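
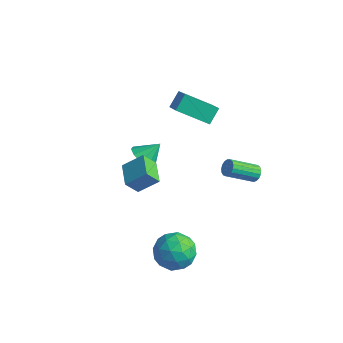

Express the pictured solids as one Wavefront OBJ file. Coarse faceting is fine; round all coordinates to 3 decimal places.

v -0.683 1.061 2.769
v -0.765 1.864 3.486
v -1.752 1.763 1.859
v -1.834 2.567 2.576
v 0.774 2.053 1.824
v 0.692 2.857 2.541
v -0.295 2.756 0.914
v -0.377 3.559 1.631
v 2.802 -2.508 -2.767
v 3.943 -2.647 -2.509
v 2.717 -4.313 -3.371
v 3.858 -4.452 -3.113
v 3.07 -4.321 -2.248
v 3.122 -3.205 -1.874
v 3.538 -3.755 -4.006
v 3.59 -2.639 -3.632
v 4.397 -3.418 -3.274
v 4.108 -3.768 -2.188
v 2.552 -3.192 -3.692
v 2.263 -3.542 -2.606
v 3.38 -2.419 -2.585
v 3.28 -4.541 -3.295
v 2.817 -4.464 -2.786
v 3.488 -4.546 -2.635
v 2.898 -2.747 -2.212
v 3.568 -2.829 -2.06
v 3.055 -3.813 -1.907
v 3.092 -4.131 -3.82
v 3.762 -4.213 -3.668
v 3.172 -2.414 -3.245
v 3.843 -2.496 -3.094
v 3.605 -3.147 -3.973
v 4.317 -2.954 -2.883
v 4.268 -4.015 -3.238
v 4.079 -3.605 -3.763
v 4.11 -2.949 -3.544
v 4.147 -3.16 -2.244
v 4.098 -4.221 -2.6
v 3.635 -4.144 -2.091
v 3.665 -3.488 -1.871
v 4.415 -3.613 -2.694
v 2.562 -2.739 -3.28
v 2.513 -3.8 -3.636
v 2.995 -3.472 -4.009
v 3.025 -2.816 -3.789
v 2.392 -2.945 -2.642
v 2.343 -4.006 -2.997
v 2.55 -4.011 -2.336
v 2.581 -3.355 -2.117
v 2.245 -3.347 -3.186
v -2.555 0.565 -2.198
v -2.159 -0.091 -1.764
v -2.105 1.415 -1.322
v -1.808 0.103 -2.132
v -1.743 0.473 -2.525
v -1.987 0.879 -2.793
v -2.449 1.164 -2.834
v -2.95 1.221 -2.631
v -3.301 1.027 -2.263
v -3.366 0.657 -1.87
v -3.122 0.252 -1.602
v -2.661 -0.034 -1.562
v 2.555 3.674 -2.457
v 2.773 3.308 -2.773
v 1.963 2.001 -1.819
v 1.745 2.366 -1.503
v 2.943 3.337 -2.588
v 2.133 2.03 -1.634
v 3.025 3.444 -2.373
v 2.215 2.137 -1.418
v 2.999 3.603 -2.177
v 2.189 2.296 -1.222
v 2.872 3.778 -2.045
v 2.062 2.471 -1.091
v 2.671 3.93 -2.008
v 1.861 2.622 -1.053
v 2.445 4.022 -2.074
v 1.635 2.715 -1.119
v 2.243 4.035 -2.227
v 1.433 2.728 -1.273
v 2.113 3.965 -2.433
v 1.303 2.658 -1.479
v 2.084 3.828 -2.645
v 1.274 2.521 -1.691
v 2.163 3.656 -2.814
v 1.353 2.349 -1.859
v 2.332 3.488 -2.901
v 1.522 2.181 -1.946
v 2.552 3.362 -2.886
v 1.742 2.055 -1.932
v -1.822 -0.857 -1.96
v -2.179 -1.433 -1.107
v -1.031 -0.081 -1.105
v -1.389 -0.657 -0.251
v -0.731 -1.783 -2.129
v -1.089 -2.359 -1.275
v 0.059 -1.007 -1.273
v -0.298 -1.583 -0.42
f 2 4 1
f 5 2 1
f 1 4 3
f 3 5 1
f 2 8 4
f 6 2 5
f 6 8 2
f 4 8 3
f 7 5 3
f 3 8 7
f 7 6 5
f 8 6 7
f 9 46 25
f 46 20 49
f 25 49 14
f 46 49 25
f 9 25 21
f 25 14 26
f 21 26 10
f 25 26 21
f 9 21 30
f 21 10 31
f 30 31 16
f 21 31 30
f 9 30 42
f 30 16 45
f 42 45 19
f 30 45 42
f 9 42 46
f 42 19 50
f 46 50 20
f 42 50 46
f 10 26 37
f 26 14 40
f 37 40 18
f 26 40 37
f 14 49 27
f 49 20 48
f 27 48 13
f 49 48 27
f 20 50 47
f 50 19 43
f 47 43 11
f 50 43 47
f 19 45 44
f 45 16 32
f 44 32 15
f 45 32 44
f 16 31 36
f 31 10 33
f 36 33 17
f 31 33 36
f 12 38 24
f 38 18 39
f 24 39 13
f 38 39 24
f 12 24 22
f 24 13 23
f 22 23 11
f 24 23 22
f 12 22 29
f 22 11 28
f 29 28 15
f 22 28 29
f 12 29 34
f 29 15 35
f 34 35 17
f 29 35 34
f 12 34 38
f 34 17 41
f 38 41 18
f 34 41 38
f 13 39 27
f 39 18 40
f 27 40 14
f 39 40 27
f 11 23 47
f 23 13 48
f 47 48 20
f 23 48 47
f 15 28 44
f 28 11 43
f 44 43 19
f 28 43 44
f 17 35 36
f 35 15 32
f 36 32 16
f 35 32 36
f 18 41 37
f 41 17 33
f 37 33 10
f 41 33 37
f 52 51 54
f 52 54 53
f 54 51 55
f 54 55 53
f 55 51 56
f 55 56 53
f 56 51 57
f 56 57 53
f 57 51 58
f 57 58 53
f 58 51 59
f 58 59 53
f 59 51 60
f 59 60 53
f 60 51 61
f 60 61 53
f 61 51 62
f 61 62 53
f 62 51 52
f 62 52 53
f 64 63 67
f 64 67 65
f 65 67 68
f 65 68 66
f 67 63 69
f 67 69 68
f 68 69 70
f 68 70 66
f 69 63 71
f 69 71 70
f 70 71 72
f 70 72 66
f 71 63 73
f 71 73 72
f 72 73 74
f 72 74 66
f 73 63 75
f 73 75 74
f 74 75 76
f 74 76 66
f 75 63 77
f 75 77 76
f 76 77 78
f 76 78 66
f 77 63 79
f 77 79 78
f 78 79 80
f 78 80 66
f 79 63 81
f 79 81 80
f 80 81 82
f 80 82 66
f 81 63 83
f 81 83 82
f 82 83 84
f 82 84 66
f 83 63 85
f 83 85 84
f 84 85 86
f 84 86 66
f 85 63 87
f 85 87 86
f 86 87 88
f 86 88 66
f 87 63 89
f 87 89 88
f 88 89 90
f 88 90 66
f 89 63 64
f 89 64 90
f 90 64 65
f 90 65 66
f 92 94 91
f 95 92 91
f 91 94 93
f 93 95 91
f 92 98 94
f 96 92 95
f 96 98 92
f 94 98 93
f 97 95 93
f 93 98 97
f 97 96 95
f 98 96 97



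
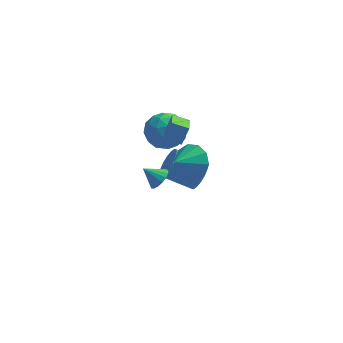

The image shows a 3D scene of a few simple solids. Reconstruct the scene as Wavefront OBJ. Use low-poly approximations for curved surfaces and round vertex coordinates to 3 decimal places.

v 2.968 3.361 -3.451
v 3.366 3.852 -2.769
v 1.71 3.971 -1.887
v 1.312 3.479 -2.569
v 3.245 4.145 -3.035
v 1.589 4.264 -2.154
v 3.07 4.283 -3.384
v 1.413 4.401 -2.502
v 2.874 4.238 -3.746
v 1.218 4.356 -2.864
v 2.697 4.019 -4.049
v 1.041 4.138 -3.168
v 2.573 3.67 -4.234
v 0.917 3.788 -3.353
v 2.528 3.26 -4.264
v 0.872 3.378 -3.382
v 2.57 2.869 -4.133
v 0.914 2.988 -3.251
v 2.691 2.576 -3.866
v 1.035 2.695 -2.985
v 2.867 2.439 -3.518
v 1.21 2.557 -2.636
v 3.062 2.484 -3.156
v 1.406 2.602 -2.274
v 3.239 2.702 -2.852
v 1.583 2.821 -1.971
v 3.363 3.052 -2.667
v 1.707 3.17 -1.786
v 3.408 3.462 -2.638
v 1.752 3.58 -1.756
v 0.921 4.151 0.571
v 1.599 3.731 -0.296
v 0.821 2.409 1.336
v 1.499 1.989 0.469
v 1.957 2.715 1.276
v 2.018 3.792 0.803
v 0.402 2.348 0.237
v 0.463 3.425 -0.236
v 1.278 2.617 -0.502
v 2.239 2.844 0.14
v 0.181 3.296 0.9
v 1.142 3.523 1.542
v 1.269 4.094 0.07
v 1.151 2.046 0.97
v 1.42 2.473 1.444
v 1.819 2.226 0.934
v 1.515 4.13 0.716
v 1.914 3.883 0.207
v 2.124 3.286 1.131
v 0.506 2.257 0.833
v 0.905 2.01 0.324
v 0.601 3.914 0.106
v 1 3.667 -0.404
v 0.296 2.854 -0.091
v 1.479 3.193 -0.56
v 1.42 2.169 -0.111
v 0.775 2.379 -0.247
v 0.811 3.012 -0.525
v 2.043 3.326 -0.183
v 1.985 2.302 0.267
v 2.254 2.729 0.741
v 2.29 3.362 0.463
v 1.855 2.671 -0.304
v 0.435 3.838 0.773
v 0.377 2.814 1.223
v 0.13 2.778 0.577
v 0.166 3.411 0.299
v 1 3.971 1.151
v 0.941 2.947 1.6
v 1.609 3.128 1.565
v 1.645 3.761 1.287
v 0.565 3.469 1.344
v 2.855 -2.249 3.232
v 3.72 -2.736 3.632
v 2.085 -3.011 3.968
v 3.579 -2.219 4.019
v 3.161 -1.713 4.106
v 2.627 -1.412 3.858
v 2.18 -1.431 3.371
v 1.991 -1.762 2.831
v 2.132 -2.28 2.444
v 2.549 -2.786 2.358
v 3.083 -3.086 2.605
v 3.531 -3.068 3.092
v 2.189 0.771 1.67
v 1.312 0.871 1.963
v 2.119 2.216 0.965
v 1.242 2.317 1.257
v 2.538 1.223 2.563
v 1.661 1.324 2.855
v 2.468 2.669 1.857
v 1.591 2.769 2.15
v 1.161 -0.181 -0.286
v 1.579 0.105 0.168
v 0.339 -0.079 0.406
v 1.466 0.357 -0.004
v 1.283 0.486 -0.24
v 1.072 0.462 -0.487
v 0.882 0.291 -0.688
v 0.756 0.011 -0.797
v 0.722 -0.312 -0.789
v 0.79 -0.606 -0.665
v 0.942 -0.802 -0.455
v 1.145 -0.856 -0.206
v 1.351 -0.756 0.024
v 1.514 -0.523 0.184
v 1.596 -0.213 0.236
f 2 1 5
f 2 5 3
f 3 5 6
f 3 6 4
f 5 1 7
f 5 7 6
f 6 7 8
f 6 8 4
f 7 1 9
f 7 9 8
f 8 9 10
f 8 10 4
f 9 1 11
f 9 11 10
f 10 11 12
f 10 12 4
f 11 1 13
f 11 13 12
f 12 13 14
f 12 14 4
f 13 1 15
f 13 15 14
f 14 15 16
f 14 16 4
f 15 1 17
f 15 17 16
f 16 17 18
f 16 18 4
f 17 1 19
f 17 19 18
f 18 19 20
f 18 20 4
f 19 1 21
f 19 21 20
f 20 21 22
f 20 22 4
f 21 1 23
f 21 23 22
f 22 23 24
f 22 24 4
f 23 1 25
f 23 25 24
f 24 25 26
f 24 26 4
f 25 1 27
f 25 27 26
f 26 27 28
f 26 28 4
f 27 1 29
f 27 29 28
f 28 29 30
f 28 30 4
f 29 1 2
f 29 2 30
f 30 2 3
f 30 3 4
f 31 68 47
f 68 42 71
f 47 71 36
f 68 71 47
f 31 47 43
f 47 36 48
f 43 48 32
f 47 48 43
f 31 43 52
f 43 32 53
f 52 53 38
f 43 53 52
f 31 52 64
f 52 38 67
f 64 67 41
f 52 67 64
f 31 64 68
f 64 41 72
f 68 72 42
f 64 72 68
f 32 48 59
f 48 36 62
f 59 62 40
f 48 62 59
f 36 71 49
f 71 42 70
f 49 70 35
f 71 70 49
f 42 72 69
f 72 41 65
f 69 65 33
f 72 65 69
f 41 67 66
f 67 38 54
f 66 54 37
f 67 54 66
f 38 53 58
f 53 32 55
f 58 55 39
f 53 55 58
f 34 60 46
f 60 40 61
f 46 61 35
f 60 61 46
f 34 46 44
f 46 35 45
f 44 45 33
f 46 45 44
f 34 44 51
f 44 33 50
f 51 50 37
f 44 50 51
f 34 51 56
f 51 37 57
f 56 57 39
f 51 57 56
f 34 56 60
f 56 39 63
f 60 63 40
f 56 63 60
f 35 61 49
f 61 40 62
f 49 62 36
f 61 62 49
f 33 45 69
f 45 35 70
f 69 70 42
f 45 70 69
f 37 50 66
f 50 33 65
f 66 65 41
f 50 65 66
f 39 57 58
f 57 37 54
f 58 54 38
f 57 54 58
f 40 63 59
f 63 39 55
f 59 55 32
f 63 55 59
f 74 73 76
f 74 76 75
f 76 73 77
f 76 77 75
f 77 73 78
f 77 78 75
f 78 73 79
f 78 79 75
f 79 73 80
f 79 80 75
f 80 73 81
f 80 81 75
f 81 73 82
f 81 82 75
f 82 73 83
f 82 83 75
f 83 73 84
f 83 84 75
f 84 73 74
f 84 74 75
f 86 88 85
f 89 86 85
f 85 88 87
f 87 89 85
f 86 92 88
f 90 86 89
f 90 92 86
f 88 92 87
f 91 89 87
f 87 92 91
f 91 90 89
f 92 90 91
f 94 93 96
f 94 96 95
f 96 93 97
f 96 97 95
f 97 93 98
f 97 98 95
f 98 93 99
f 98 99 95
f 99 93 100
f 99 100 95
f 100 93 101
f 100 101 95
f 101 93 102
f 101 102 95
f 102 93 103
f 102 103 95
f 103 93 104
f 103 104 95
f 104 93 105
f 104 105 95
f 105 93 106
f 105 106 95
f 106 93 107
f 106 107 95
f 107 93 94
f 107 94 95



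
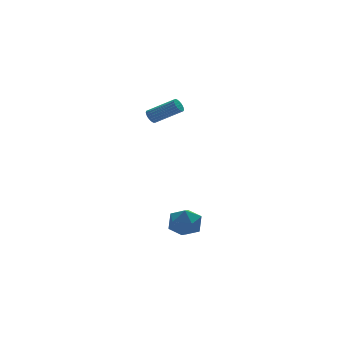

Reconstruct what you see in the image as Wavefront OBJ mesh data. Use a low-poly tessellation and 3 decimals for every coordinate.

v -3.128 0.767 -4.079
v -2.64 0.455 -3.139
v -3.66 -0.915 -4.361
v -3.172 -1.227 -3.421
v -4.07 -0.586 -3.39
v -3.742 0.454 -3.216
v -2.558 -0.914 -4.284
v -2.23 0.126 -4.11
v -2.288 -0.583 -3.265
v -3.222 -0.38 -2.713
v -3.078 -0.08 -4.787
v -4.012 0.123 -4.235
v -3.582 3.61 3.313
v -3.265 4.007 3.268
v -1.92 3.046 4.303
v -2.238 2.65 4.347
v -3.369 4.054 3.447
v -2.024 3.093 4.482
v -3.51 4.024 3.602
v -2.165 3.063 4.637
v -3.664 3.922 3.708
v -2.319 2.962 4.743
v -3.803 3.767 3.745
v -2.458 2.806 4.78
v -3.905 3.584 3.707
v -2.56 2.624 4.742
v -3.95 3.406 3.601
v -2.605 2.446 4.636
v -3.932 3.264 3.445
v -2.587 2.303 4.48
v -3.854 3.181 3.267
v -2.509 2.22 4.301
v -3.728 3.172 3.096
v -2.383 2.212 4.131
v -3.578 3.24 2.962
v -2.233 2.279 3.997
v -3.428 3.371 2.89
v -2.083 2.41 3.924
v -3.305 3.544 2.89
v -1.96 2.583 3.925
v -3.23 3.728 2.963
v -1.885 2.767 3.998
v -3.216 3.892 3.097
v -1.871 2.931 4.132
f 1 12 6
f 1 6 2
f 1 2 8
f 1 8 11
f 1 11 12
f 2 6 10
f 6 12 5
f 12 11 3
f 11 8 7
f 8 2 9
f 4 10 5
f 4 5 3
f 4 3 7
f 4 7 9
f 4 9 10
f 5 10 6
f 3 5 12
f 7 3 11
f 9 7 8
f 10 9 2
f 14 13 17
f 14 17 15
f 15 17 18
f 15 18 16
f 17 13 19
f 17 19 18
f 18 19 20
f 18 20 16
f 19 13 21
f 19 21 20
f 20 21 22
f 20 22 16
f 21 13 23
f 21 23 22
f 22 23 24
f 22 24 16
f 23 13 25
f 23 25 24
f 24 25 26
f 24 26 16
f 25 13 27
f 25 27 26
f 26 27 28
f 26 28 16
f 27 13 29
f 27 29 28
f 28 29 30
f 28 30 16
f 29 13 31
f 29 31 30
f 30 31 32
f 30 32 16
f 31 13 33
f 31 33 32
f 32 33 34
f 32 34 16
f 33 13 35
f 33 35 34
f 34 35 36
f 34 36 16
f 35 13 37
f 35 37 36
f 36 37 38
f 36 38 16
f 37 13 39
f 37 39 38
f 38 39 40
f 38 40 16
f 39 13 41
f 39 41 40
f 40 41 42
f 40 42 16
f 41 13 43
f 41 43 42
f 42 43 44
f 42 44 16
f 43 13 14
f 43 14 44
f 44 14 15
f 44 15 16



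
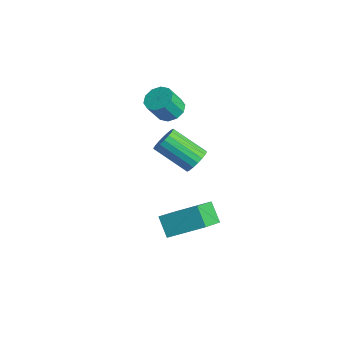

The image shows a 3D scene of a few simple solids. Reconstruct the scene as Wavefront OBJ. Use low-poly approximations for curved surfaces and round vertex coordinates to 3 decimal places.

v 2.652 -3.263 -0.495
v 3.715 -1.697 0.545
v 1.639 -1.928 -1.472
v 2.702 -0.361 -0.432
v 3.558 -3.259 -1.428
v 4.621 -1.692 -0.388
v 2.545 -1.923 -2.405
v 3.608 -0.357 -1.365
v 1.752 -0.696 2.116
v 2.336 -1.185 2.283
v 1.011 -2.354 3.49
v 0.428 -1.864 3.324
v 2.359 -0.949 2.536
v 1.034 -2.118 3.744
v 2.261 -0.663 2.706
v 0.937 -1.832 3.914
v 2.063 -0.383 2.76
v 0.738 -1.552 3.967
v 1.803 -0.165 2.686
v 0.479 -1.334 3.893
v 1.533 -0.052 2.499
v 0.209 -1.221 3.706
v 1.307 -0.067 2.236
v -0.018 -1.236 3.444
v 1.169 -0.206 1.95
v -0.156 -1.375 3.157
v 1.146 -0.442 1.696
v -0.179 -1.611 2.904
v 1.243 -0.728 1.526
v -0.081 -1.897 2.734
v 1.442 -1.008 1.473
v 0.117 -2.177 2.68
v 1.701 -1.226 1.547
v 0.377 -2.395 2.754
v 1.971 -1.339 1.734
v 0.647 -2.508 2.941
v 2.198 -1.324 1.996
v 0.873 -2.493 3.204
v -2.952 0.247 2.479
v -2.216 0.615 2.65
v -2.113 -0.159 3.872
v -2.848 -0.527 3.701
v -2.592 0.902 2.863
v -2.489 0.128 4.085
v -3.106 0.938 2.93
v -3.003 0.165 4.152
v -3.561 0.711 2.824
v -3.458 -0.063 4.046
v -3.782 0.306 2.587
v -3.679 -0.467 3.809
v -3.687 -0.121 2.308
v -3.584 -0.895 3.53
v -3.311 -0.408 2.095
v -3.208 -1.182 3.317
v -2.797 -0.445 2.028
v -2.694 -1.218 3.25
v -2.342 -0.217 2.134
v -2.239 -0.991 3.356
v -2.121 0.187 2.371
v -2.018 -0.586 3.593
f 2 4 1
f 5 2 1
f 1 4 3
f 3 5 1
f 2 8 4
f 6 2 5
f 6 8 2
f 4 8 3
f 7 5 3
f 3 8 7
f 7 6 5
f 8 6 7
f 10 9 13
f 10 13 11
f 11 13 14
f 11 14 12
f 13 9 15
f 13 15 14
f 14 15 16
f 14 16 12
f 15 9 17
f 15 17 16
f 16 17 18
f 16 18 12
f 17 9 19
f 17 19 18
f 18 19 20
f 18 20 12
f 19 9 21
f 19 21 20
f 20 21 22
f 20 22 12
f 21 9 23
f 21 23 22
f 22 23 24
f 22 24 12
f 23 9 25
f 23 25 24
f 24 25 26
f 24 26 12
f 25 9 27
f 25 27 26
f 26 27 28
f 26 28 12
f 27 9 29
f 27 29 28
f 28 29 30
f 28 30 12
f 29 9 31
f 29 31 30
f 30 31 32
f 30 32 12
f 31 9 33
f 31 33 32
f 32 33 34
f 32 34 12
f 33 9 35
f 33 35 34
f 34 35 36
f 34 36 12
f 35 9 37
f 35 37 36
f 36 37 38
f 36 38 12
f 37 9 10
f 37 10 38
f 38 10 11
f 38 11 12
f 40 39 43
f 40 43 41
f 41 43 44
f 41 44 42
f 43 39 45
f 43 45 44
f 44 45 46
f 44 46 42
f 45 39 47
f 45 47 46
f 46 47 48
f 46 48 42
f 47 39 49
f 47 49 48
f 48 49 50
f 48 50 42
f 49 39 51
f 49 51 50
f 50 51 52
f 50 52 42
f 51 39 53
f 51 53 52
f 52 53 54
f 52 54 42
f 53 39 55
f 53 55 54
f 54 55 56
f 54 56 42
f 55 39 57
f 55 57 56
f 56 57 58
f 56 58 42
f 57 39 59
f 57 59 58
f 58 59 60
f 58 60 42
f 59 39 40
f 59 40 60
f 60 40 41
f 60 41 42



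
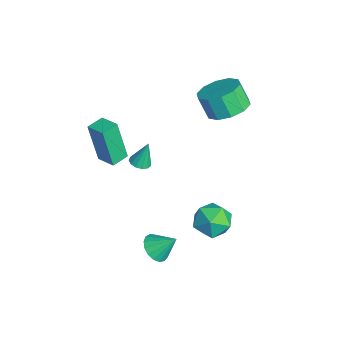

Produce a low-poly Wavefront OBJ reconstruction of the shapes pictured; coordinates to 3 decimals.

v 3.614 -1.577 -1.82
v 4.129 -1.285 -2.297
v 3.946 -0.723 -0.94
v 3.826 -1.095 -2.368
v 3.476 -1.015 -2.313
v 3.157 -1.065 -2.145
v 2.943 -1.231 -1.903
v 2.882 -1.477 -1.641
v 2.99 -1.746 -1.421
v 3.24 -1.976 -1.292
v 3.577 -2.114 -1.284
v 3.921 -2.13 -1.399
v 4.196 -2.019 -1.61
v 4.337 -1.806 -1.869
v 4.313 -1.541 -2.117
v -1.405 2.52 2.871
v -0.393 2.451 3.21
v -0.802 2.031 4.348
v -1.815 2.1 4.009
v -0.615 3.057 3.353
v -1.024 2.637 4.491
v -1.14 3.458 3.312
v -1.549 3.038 4.45
v -1.766 3.5 3.103
v -2.175 3.081 4.241
v -2.254 3.168 2.805
v -2.663 2.749 3.943
v -2.418 2.589 2.532
v -2.827 2.169 3.67
v -2.196 1.983 2.389
v -2.605 1.563 3.527
v -1.671 1.582 2.43
v -2.08 1.162 3.568
v -1.045 1.539 2.639
v -1.454 1.12 3.777
v -0.557 1.871 2.937
v -0.966 1.452 4.075
v -1.04 -2.842 1.005
v -1.318 -3.251 3.149
v -0.222 -2.271 1.22
v -0.501 -2.679 3.364
v -0.519 -3.561 0.936
v -0.798 -3.969 3.08
v 0.298 -2.989 1.151
v 0.02 -3.398 3.295
v -1.763 -1.513 -0.864
v -1.223 -1.499 -0.854
v -1.797 -1.107 0.444
v -1.315 -1.223 -0.943
v -1.548 -1.039 -1.006
v -1.85 -1.005 -1.024
v -2.124 -1.133 -0.992
v -2.284 -1.382 -0.918
v -2.278 -1.672 -0.828
v -2.108 -1.912 -0.749
v -1.829 -2.026 -0.706
v -1.529 -1.976 -0.714
v -1.303 -1.78 -0.769
v 2.569 1.202 -1.146
v 3.515 1.522 -1.297
v 3.045 0.438 0.217
v 3.991 0.758 0.066
v 3.268 1.418 0.314
v 2.974 1.89 -0.528
v 3.586 0.07 -0.552
v 3.292 0.542 -1.394
v 4.143 0.822 -0.93
v 3.947 1.655 -0.395
v 2.613 0.305 -0.685
v 2.417 1.138 -0.15
f 2 1 4
f 2 4 3
f 4 1 5
f 4 5 3
f 5 1 6
f 5 6 3
f 6 1 7
f 6 7 3
f 7 1 8
f 7 8 3
f 8 1 9
f 8 9 3
f 9 1 10
f 9 10 3
f 10 1 11
f 10 11 3
f 11 1 12
f 11 12 3
f 12 1 13
f 12 13 3
f 13 1 14
f 13 14 3
f 14 1 15
f 14 15 3
f 15 1 2
f 15 2 3
f 17 16 20
f 17 20 18
f 18 20 21
f 18 21 19
f 20 16 22
f 20 22 21
f 21 22 23
f 21 23 19
f 22 16 24
f 22 24 23
f 23 24 25
f 23 25 19
f 24 16 26
f 24 26 25
f 25 26 27
f 25 27 19
f 26 16 28
f 26 28 27
f 27 28 29
f 27 29 19
f 28 16 30
f 28 30 29
f 29 30 31
f 29 31 19
f 30 16 32
f 30 32 31
f 31 32 33
f 31 33 19
f 32 16 34
f 32 34 33
f 33 34 35
f 33 35 19
f 34 16 36
f 34 36 35
f 35 36 37
f 35 37 19
f 36 16 17
f 36 17 37
f 37 17 18
f 37 18 19
f 39 41 38
f 42 39 38
f 38 41 40
f 40 42 38
f 39 45 41
f 43 39 42
f 43 45 39
f 41 45 40
f 44 42 40
f 40 45 44
f 44 43 42
f 45 43 44
f 47 46 49
f 47 49 48
f 49 46 50
f 49 50 48
f 50 46 51
f 50 51 48
f 51 46 52
f 51 52 48
f 52 46 53
f 52 53 48
f 53 46 54
f 53 54 48
f 54 46 55
f 54 55 48
f 55 46 56
f 55 56 48
f 56 46 57
f 56 57 48
f 57 46 58
f 57 58 48
f 58 46 47
f 58 47 48
f 59 70 64
f 59 64 60
f 59 60 66
f 59 66 69
f 59 69 70
f 60 64 68
f 64 70 63
f 70 69 61
f 69 66 65
f 66 60 67
f 62 68 63
f 62 63 61
f 62 61 65
f 62 65 67
f 62 67 68
f 63 68 64
f 61 63 70
f 65 61 69
f 67 65 66
f 68 67 60



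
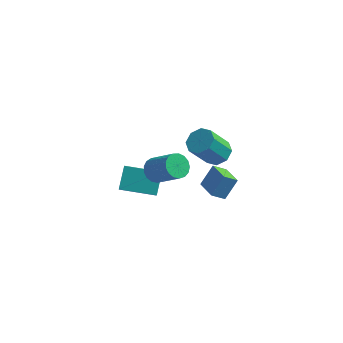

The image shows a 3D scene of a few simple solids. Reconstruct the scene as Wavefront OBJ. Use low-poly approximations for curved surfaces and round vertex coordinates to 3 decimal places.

v 1.412 -1.758 2.357
v 1.921 -1.281 1.986
v 3.317 -1.785 3.252
v 2.808 -2.262 3.623
v 1.764 -1.059 2.248
v 3.159 -1.563 3.514
v 1.526 -0.997 2.536
v 2.921 -1.501 3.801
v 1.262 -1.109 2.782
v 2.657 -1.613 4.047
v 1.032 -1.37 2.931
v 2.428 -1.874 4.196
v 0.89 -1.72 2.949
v 2.285 -2.224 4.214
v 0.867 -2.078 2.831
v 2.262 -2.583 4.096
v 0.969 -2.364 2.604
v 2.365 -2.868 3.87
v 1.173 -2.51 2.322
v 2.568 -3.014 3.587
v 1.432 -2.484 2.047
v 2.827 -2.988 3.312
v 1.686 -2.292 1.843
v 3.081 -2.796 3.109
v 1.877 -1.977 1.757
v 3.272 -2.481 3.023
v 1.962 -1.612 1.809
v 3.357 -2.117 3.074
v 2.884 4.247 -4.418
v 2.212 3.784 -3.84
v 3.384 5 -3.234
v 2.712 4.537 -2.656
v 3.868 3.163 -4.144
v 3.196 2.7 -3.566
v 4.368 3.916 -2.96
v 3.696 3.453 -2.382
v 4.191 0.451 2.704
v 4.624 1.009 3.212
v 3.862 0.167 4.785
v 3.429 -0.391 4.276
v 4.021 1.235 3.041
v 3.259 0.392 4.614
v 3.518 1.002 2.673
v 2.756 0.159 4.245
v 3.409 0.446 2.322
v 2.647 -0.396 3.895
v 3.758 -0.107 2.195
v 2.996 -0.949 3.768
v 4.361 -0.332 2.366
v 3.599 -1.175 3.939
v 4.864 -0.099 2.735
v 4.102 -0.942 4.307
v 4.973 0.456 3.085
v 4.211 -0.386 4.658
v -1.589 0.649 -2.545
v -1.309 -0.105 -1.723
v -1.655 1.786 -1.479
v -1.375 1.032 -0.657
v 0.475 1.068 -2.863
v 0.755 0.314 -2.041
v 0.409 2.205 -1.797
v 0.689 1.451 -0.975
f 2 1 5
f 2 5 3
f 3 5 6
f 3 6 4
f 5 1 7
f 5 7 6
f 6 7 8
f 6 8 4
f 7 1 9
f 7 9 8
f 8 9 10
f 8 10 4
f 9 1 11
f 9 11 10
f 10 11 12
f 10 12 4
f 11 1 13
f 11 13 12
f 12 13 14
f 12 14 4
f 13 1 15
f 13 15 14
f 14 15 16
f 14 16 4
f 15 1 17
f 15 17 16
f 16 17 18
f 16 18 4
f 17 1 19
f 17 19 18
f 18 19 20
f 18 20 4
f 19 1 21
f 19 21 20
f 20 21 22
f 20 22 4
f 21 1 23
f 21 23 22
f 22 23 24
f 22 24 4
f 23 1 25
f 23 25 24
f 24 25 26
f 24 26 4
f 25 1 27
f 25 27 26
f 26 27 28
f 26 28 4
f 27 1 2
f 27 2 28
f 28 2 3
f 28 3 4
f 30 32 29
f 33 30 29
f 29 32 31
f 31 33 29
f 30 36 32
f 34 30 33
f 34 36 30
f 32 36 31
f 35 33 31
f 31 36 35
f 35 34 33
f 36 34 35
f 38 37 41
f 38 41 39
f 39 41 42
f 39 42 40
f 41 37 43
f 41 43 42
f 42 43 44
f 42 44 40
f 43 37 45
f 43 45 44
f 44 45 46
f 44 46 40
f 45 37 47
f 45 47 46
f 46 47 48
f 46 48 40
f 47 37 49
f 47 49 48
f 48 49 50
f 48 50 40
f 49 37 51
f 49 51 50
f 50 51 52
f 50 52 40
f 51 37 53
f 51 53 52
f 52 53 54
f 52 54 40
f 53 37 38
f 53 38 54
f 54 38 39
f 54 39 40
f 56 58 55
f 59 56 55
f 55 58 57
f 57 59 55
f 56 62 58
f 60 56 59
f 60 62 56
f 58 62 57
f 61 59 57
f 57 62 61
f 61 60 59
f 62 60 61



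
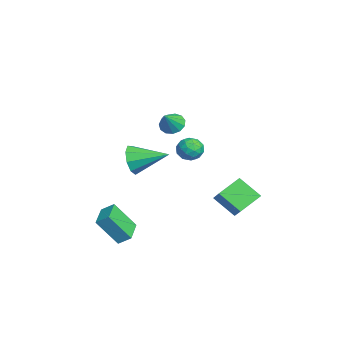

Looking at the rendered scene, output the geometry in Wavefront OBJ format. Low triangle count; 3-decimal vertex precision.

v -0.084 1.904 -0.067
v 0.224 1.579 0.657
v -0.124 0.641 -0.617
v 0.184 0.316 0.107
v -0.604 0.637 0.086
v -0.58 1.418 0.426
v 0.68 0.802 -0.386
v 0.704 1.583 -0.046
v 0.696 0.898 0.46
v -0.097 0.796 0.752
v 0.197 1.424 -0.712
v -0.596 1.322 -0.42
v 0.074 1.852 0.343
v 0.026 0.368 -0.303
v -0.437 0.556 -0.315
v -0.256 0.365 0.11
v -0.399 1.758 0.207
v -0.218 1.567 0.633
v -0.705 1.013 0.298
v 0.318 0.653 -0.593
v 0.499 0.462 -0.167
v 0.356 1.855 -0.07
v 0.537 1.664 0.355
v 0.805 1.207 -0.258
v 0.532 1.261 0.653
v 0.509 0.519 0.33
v 0.8 0.804 0.04
v 0.814 1.263 0.24
v 0.066 1.201 0.825
v 0.042 0.459 0.502
v -0.421 0.648 0.489
v -0.407 1.106 0.689
v 0.343 0.801 0.709
v 0.058 1.761 -0.462
v 0.034 1.019 -0.785
v 0.507 1.114 -0.649
v 0.521 1.572 -0.449
v -0.409 1.701 -0.29
v -0.432 0.959 -0.613
v -0.714 0.957 -0.2
v -0.7 1.416 -0
v -0.243 1.419 -0.669
v 3.195 -2.896 -4.533
v 3.062 -4.079 -2.901
v 3.439 -2.204 -4.012
v 3.307 -3.387 -2.38
v 4.673 -3.293 -4.7
v 4.541 -4.476 -3.068
v 4.918 -2.601 -4.179
v 4.785 -3.784 -2.547
v 2.176 -0.11 3.082
v 2.771 0.26 2.787
v 3.004 -0.63 4.098
v 2.591 0.527 3.07
v 2.279 0.591 3.357
v 1.935 0.433 3.556
v 1.667 0.102 3.605
v 1.561 -0.296 3.487
v 1.65 -0.635 3.241
v 1.907 -0.807 2.945
v 2.248 -0.758 2.691
v 2.567 -0.503 2.562
v 2.762 -0.124 2.598
v 2.607 3.302 -4.058
v 1.865 2.205 -2.992
v 1.825 4.535 -3.333
v 1.083 3.438 -2.268
v 3.757 3.462 -3.092
v 3.015 2.365 -2.027
v 2.975 4.695 -2.368
v 2.233 3.598 -1.302
v 0.519 -2.15 -0.427
v 1.075 -2.038 -1.322
v 1.141 -0.17 0.207
v 0.399 -1.795 -1.418
v -0.221 -1.718 -1.051
v -0.495 -1.843 -0.391
v -0.294 -2.112 0.252
v 0.287 -2.398 0.577
v 0.976 -2.569 0.433
v 1.452 -2.543 -0.114
v 1.491 -2.334 -0.807
f 1 38 17
f 38 12 41
f 17 41 6
f 38 41 17
f 1 17 13
f 17 6 18
f 13 18 2
f 17 18 13
f 1 13 22
f 13 2 23
f 22 23 8
f 13 23 22
f 1 22 34
f 22 8 37
f 34 37 11
f 22 37 34
f 1 34 38
f 34 11 42
f 38 42 12
f 34 42 38
f 2 18 29
f 18 6 32
f 29 32 10
f 18 32 29
f 6 41 19
f 41 12 40
f 19 40 5
f 41 40 19
f 12 42 39
f 42 11 35
f 39 35 3
f 42 35 39
f 11 37 36
f 37 8 24
f 36 24 7
f 37 24 36
f 8 23 28
f 23 2 25
f 28 25 9
f 23 25 28
f 4 30 16
f 30 10 31
f 16 31 5
f 30 31 16
f 4 16 14
f 16 5 15
f 14 15 3
f 16 15 14
f 4 14 21
f 14 3 20
f 21 20 7
f 14 20 21
f 4 21 26
f 21 7 27
f 26 27 9
f 21 27 26
f 4 26 30
f 26 9 33
f 30 33 10
f 26 33 30
f 5 31 19
f 31 10 32
f 19 32 6
f 31 32 19
f 3 15 39
f 15 5 40
f 39 40 12
f 15 40 39
f 7 20 36
f 20 3 35
f 36 35 11
f 20 35 36
f 9 27 28
f 27 7 24
f 28 24 8
f 27 24 28
f 10 33 29
f 33 9 25
f 29 25 2
f 33 25 29
f 44 46 43
f 47 44 43
f 43 46 45
f 45 47 43
f 44 50 46
f 48 44 47
f 48 50 44
f 46 50 45
f 49 47 45
f 45 50 49
f 49 48 47
f 50 48 49
f 52 51 54
f 52 54 53
f 54 51 55
f 54 55 53
f 55 51 56
f 55 56 53
f 56 51 57
f 56 57 53
f 57 51 58
f 57 58 53
f 58 51 59
f 58 59 53
f 59 51 60
f 59 60 53
f 60 51 61
f 60 61 53
f 61 51 62
f 61 62 53
f 62 51 63
f 62 63 53
f 63 51 52
f 63 52 53
f 65 67 64
f 68 65 64
f 64 67 66
f 66 68 64
f 65 71 67
f 69 65 68
f 69 71 65
f 67 71 66
f 70 68 66
f 66 71 70
f 70 69 68
f 71 69 70
f 73 72 75
f 73 75 74
f 75 72 76
f 75 76 74
f 76 72 77
f 76 77 74
f 77 72 78
f 77 78 74
f 78 72 79
f 78 79 74
f 79 72 80
f 79 80 74
f 80 72 81
f 80 81 74
f 81 72 82
f 81 82 74
f 82 72 73
f 82 73 74



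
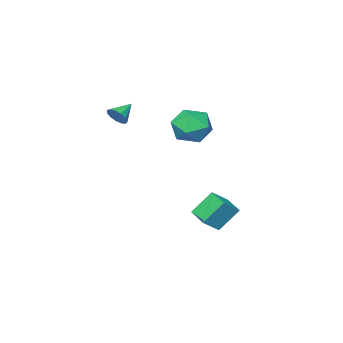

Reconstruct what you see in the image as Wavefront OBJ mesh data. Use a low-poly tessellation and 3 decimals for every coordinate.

v -2.116 -0.283 -3.14
v -1.144 -0.386 -2.376
v -1.797 0.954 -3.379
v -0.825 0.851 -2.616
v -1.175 -0.771 -4.404
v -0.203 -0.874 -3.641
v -0.856 0.466 -4.644
v 0.116 0.363 -3.88
v -2.309 -1.649 1.306
v -1.252 -1.427 0.763
v -1.408 -2.833 2.577
v -0.351 -2.611 2.034
v -0.902 -1.738 2.663
v -1.459 -1.006 1.877
v -1.201 -3.254 1.463
v -1.758 -2.522 0.677
v -0.567 -2.419 0.86
v -0.383 -1.482 1.601
v -2.277 -2.778 1.739
v -2.093 -1.841 2.48
v 2.77 -3.012 3.061
v 3.064 -2.794 3.586
v 1.77 -3.108 3.659
v 2.933 -2.504 3.415
v 2.751 -2.376 3.131
v 2.575 -2.45 2.825
v 2.461 -2.702 2.594
v 2.445 -3.052 2.511
v 2.533 -3.39 2.603
v 2.695 -3.608 2.84
v 2.882 -3.636 3.147
v 3.033 -3.466 3.427
v 3.101 -3.152 3.591
f 2 4 1
f 5 2 1
f 1 4 3
f 3 5 1
f 2 8 4
f 6 2 5
f 6 8 2
f 4 8 3
f 7 5 3
f 3 8 7
f 7 6 5
f 8 6 7
f 9 20 14
f 9 14 10
f 9 10 16
f 9 16 19
f 9 19 20
f 10 14 18
f 14 20 13
f 20 19 11
f 19 16 15
f 16 10 17
f 12 18 13
f 12 13 11
f 12 11 15
f 12 15 17
f 12 17 18
f 13 18 14
f 11 13 20
f 15 11 19
f 17 15 16
f 18 17 10
f 22 21 24
f 22 24 23
f 24 21 25
f 24 25 23
f 25 21 26
f 25 26 23
f 26 21 27
f 26 27 23
f 27 21 28
f 27 28 23
f 28 21 29
f 28 29 23
f 29 21 30
f 29 30 23
f 30 21 31
f 30 31 23
f 31 21 32
f 31 32 23
f 32 21 33
f 32 33 23
f 33 21 22
f 33 22 23



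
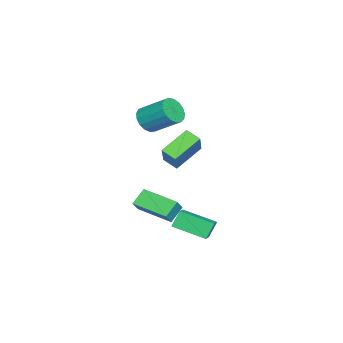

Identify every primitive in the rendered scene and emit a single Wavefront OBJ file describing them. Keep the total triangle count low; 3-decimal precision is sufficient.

v -3.612 -4.162 1.807
v -2.885 -4.495 2.149
v -2.68 -2.971 3.195
v -3.408 -2.638 2.853
v -2.751 -4.284 1.815
v -2.546 -2.76 2.862
v -2.814 -4.045 1.48
v -2.61 -2.521 2.527
v -3.061 -3.833 1.22
v -2.856 -2.309 2.267
v -3.433 -3.696 1.094
v -3.229 -2.173 2.141
v -3.847 -3.666 1.131
v -3.642 -2.143 2.178
v -4.207 -3.75 1.323
v -4.002 -2.226 2.37
v -4.431 -3.928 1.626
v -4.226 -2.404 2.673
v -4.467 -4.159 1.97
v -4.262 -2.636 3.017
v -4.307 -4.392 2.277
v -4.103 -2.868 3.324
v -3.989 -4.571 2.476
v -3.784 -3.047 3.523
v -3.584 -4.657 2.521
v -3.379 -3.133 3.568
v -3.185 -4.629 2.403
v -2.981 -3.106 3.45
v -0 -2.787 -1.701
v 0.577 -2.862 -1.014
v 0.576 -0.796 -1.969
v 1.153 -0.871 -1.283
v 0.787 -3.109 -2.397
v 1.364 -3.184 -1.711
v 1.363 -1.118 -2.666
v 1.94 -1.193 -1.979
v -1.504 -2.536 0.13
v -2.887 -1.677 1.07
v -1.253 -1.723 -0.244
v -2.636 -0.863 0.695
v -0.504 -2.277 1.365
v -1.887 -1.417 2.304
v -0.253 -1.463 0.99
v -1.636 -0.604 1.93
v 2.601 -0.083 -0.899
v 3.554 0.086 -0.444
v 2.564 1.667 -1.468
v 3.517 1.835 -1.013
v 3.063 -0.355 -1.767
v 4.016 -0.187 -1.312
v 3.026 1.394 -2.336
v 3.979 1.563 -1.881
f 2 1 5
f 2 5 3
f 3 5 6
f 3 6 4
f 5 1 7
f 5 7 6
f 6 7 8
f 6 8 4
f 7 1 9
f 7 9 8
f 8 9 10
f 8 10 4
f 9 1 11
f 9 11 10
f 10 11 12
f 10 12 4
f 11 1 13
f 11 13 12
f 12 13 14
f 12 14 4
f 13 1 15
f 13 15 14
f 14 15 16
f 14 16 4
f 15 1 17
f 15 17 16
f 16 17 18
f 16 18 4
f 17 1 19
f 17 19 18
f 18 19 20
f 18 20 4
f 19 1 21
f 19 21 20
f 20 21 22
f 20 22 4
f 21 1 23
f 21 23 22
f 22 23 24
f 22 24 4
f 23 1 25
f 23 25 24
f 24 25 26
f 24 26 4
f 25 1 27
f 25 27 26
f 26 27 28
f 26 28 4
f 27 1 2
f 27 2 28
f 28 2 3
f 28 3 4
f 30 32 29
f 33 30 29
f 29 32 31
f 31 33 29
f 30 36 32
f 34 30 33
f 34 36 30
f 32 36 31
f 35 33 31
f 31 36 35
f 35 34 33
f 36 34 35
f 38 40 37
f 41 38 37
f 37 40 39
f 39 41 37
f 38 44 40
f 42 38 41
f 42 44 38
f 40 44 39
f 43 41 39
f 39 44 43
f 43 42 41
f 44 42 43
f 46 48 45
f 49 46 45
f 45 48 47
f 47 49 45
f 46 52 48
f 50 46 49
f 50 52 46
f 48 52 47
f 51 49 47
f 47 52 51
f 51 50 49
f 52 50 51



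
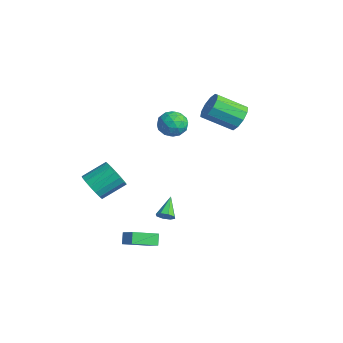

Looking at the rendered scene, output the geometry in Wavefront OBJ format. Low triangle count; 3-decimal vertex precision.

v 2.762 -2.22 -4.22
v 2.759 -3.923 -3.604
v 3.78 -2.006 -3.622
v 3.777 -3.708 -3.006
v 3.223 -2.472 -4.914
v 3.22 -4.174 -4.298
v 4.241 -2.257 -4.316
v 4.238 -3.96 -3.7
v -0.741 0.864 4.012
v -0.077 1.557 3.609
v -0.143 -0.317 2.971
v 0.521 0.376 2.568
v 0.65 0.039 3.544
v 0.28 0.769 4.188
v -0.5 0.471 2.392
v -0.87 1.201 3.036
v 0.072 1.314 2.608
v 0.783 1.046 3.32
v -1.003 0.194 3.26
v -0.292 -0.074 3.972
v -0.462 1.314 3.902
v 0.242 -0.074 2.678
v 0.317 -0.272 3.252
v 0.708 0.135 3.015
v -0.252 0.851 4.242
v 0.139 1.258 4.005
v 0.566 0.366 3.967
v -0.359 -0.018 2.575
v 0.032 0.389 2.338
v -0.928 1.105 3.565
v -0.537 1.512 3.328
v -0.786 0.874 2.613
v 0.016 1.578 3.076
v 0.368 0.884 2.464
v -0.232 0.94 2.361
v -0.45 1.369 2.74
v 0.434 1.421 3.495
v 0.786 0.727 2.883
v 0.862 0.529 3.457
v 0.644 0.958 3.835
v 0.522 1.278 2.906
v -1.006 0.513 3.697
v -0.654 -0.181 3.085
v -0.864 0.282 2.745
v -1.082 0.711 3.123
v -0.588 0.356 4.116
v -0.236 -0.338 3.504
v 0.23 -0.129 3.84
v 0.012 0.3 4.219
v -0.742 -0.038 3.674
v 4.458 -1.866 -1.696
v 4.912 -1.494 -1.531
v 3.462 -1.074 -0.744
v 4.68 -1.337 -1.905
v 4.317 -1.491 -2.156
v 4.037 -1.864 -2.138
v 4.004 -2.239 -1.861
v 4.237 -2.395 -1.488
v 4.599 -2.242 -1.237
v 4.879 -1.868 -1.255
v -1.509 -4.205 -2.051
v -1.075 -3.707 -2.918
v -0.977 -2.117 -1.957
v -1.411 -2.615 -1.089
v -1.589 -3.639 -2.979
v -1.491 -2.049 -2.017
v -2.084 -3.7 -2.827
v -1.986 -2.111 -1.866
v -2.448 -3.877 -2.497
v -2.35 -2.288 -1.536
v -2.596 -4.129 -2.065
v -2.498 -2.54 -1.104
v -2.496 -4.398 -1.63
v -2.398 -2.809 -0.669
v -2.169 -4.624 -1.291
v -2.071 -3.034 -0.33
v -1.691 -4.753 -1.126
v -1.594 -3.163 -0.165
v -1.172 -4.756 -1.173
v -1.074 -3.167 -0.212
v -0.729 -4.633 -1.421
v -0.632 -3.044 -0.46
v -0.465 -4.412 -1.813
v -0.368 -2.823 -0.852
v -0.441 -4.144 -2.26
v -0.343 -2.554 -1.298
v -0.661 -3.889 -2.658
v -0.563 -2.3 -1.697
v 0.854 4.692 3.348
v 1.5 4.917 4.144
v 0.732 3.213 5.248
v 0.086 2.988 4.452
v 0.942 5.232 4.244
v 0.174 3.529 5.348
v 0.35 5.342 4.001
v -0.418 3.639 5.105
v -0.049 5.203 3.509
v -0.817 3.5 4.613
v -0.104 4.868 2.955
v -0.871 3.165 4.059
v 0.208 4.467 2.552
v -0.56 2.763 3.656
v 0.766 4.151 2.452
v -0.002 2.448 3.556
v 1.358 4.041 2.695
v 0.59 2.338 3.799
v 1.757 4.18 3.187
v 0.989 2.477 4.291
v 1.811 4.515 3.741
v 1.044 2.812 4.845
f 2 4 1
f 5 2 1
f 1 4 3
f 3 5 1
f 2 8 4
f 6 2 5
f 6 8 2
f 4 8 3
f 7 5 3
f 3 8 7
f 7 6 5
f 8 6 7
f 9 46 25
f 46 20 49
f 25 49 14
f 46 49 25
f 9 25 21
f 25 14 26
f 21 26 10
f 25 26 21
f 9 21 30
f 21 10 31
f 30 31 16
f 21 31 30
f 9 30 42
f 30 16 45
f 42 45 19
f 30 45 42
f 9 42 46
f 42 19 50
f 46 50 20
f 42 50 46
f 10 26 37
f 26 14 40
f 37 40 18
f 26 40 37
f 14 49 27
f 49 20 48
f 27 48 13
f 49 48 27
f 20 50 47
f 50 19 43
f 47 43 11
f 50 43 47
f 19 45 44
f 45 16 32
f 44 32 15
f 45 32 44
f 16 31 36
f 31 10 33
f 36 33 17
f 31 33 36
f 12 38 24
f 38 18 39
f 24 39 13
f 38 39 24
f 12 24 22
f 24 13 23
f 22 23 11
f 24 23 22
f 12 22 29
f 22 11 28
f 29 28 15
f 22 28 29
f 12 29 34
f 29 15 35
f 34 35 17
f 29 35 34
f 12 34 38
f 34 17 41
f 38 41 18
f 34 41 38
f 13 39 27
f 39 18 40
f 27 40 14
f 39 40 27
f 11 23 47
f 23 13 48
f 47 48 20
f 23 48 47
f 15 28 44
f 28 11 43
f 44 43 19
f 28 43 44
f 17 35 36
f 35 15 32
f 36 32 16
f 35 32 36
f 18 41 37
f 41 17 33
f 37 33 10
f 41 33 37
f 52 51 54
f 52 54 53
f 54 51 55
f 54 55 53
f 55 51 56
f 55 56 53
f 56 51 57
f 56 57 53
f 57 51 58
f 57 58 53
f 58 51 59
f 58 59 53
f 59 51 60
f 59 60 53
f 60 51 52
f 60 52 53
f 62 61 65
f 62 65 63
f 63 65 66
f 63 66 64
f 65 61 67
f 65 67 66
f 66 67 68
f 66 68 64
f 67 61 69
f 67 69 68
f 68 69 70
f 68 70 64
f 69 61 71
f 69 71 70
f 70 71 72
f 70 72 64
f 71 61 73
f 71 73 72
f 72 73 74
f 72 74 64
f 73 61 75
f 73 75 74
f 74 75 76
f 74 76 64
f 75 61 77
f 75 77 76
f 76 77 78
f 76 78 64
f 77 61 79
f 77 79 78
f 78 79 80
f 78 80 64
f 79 61 81
f 79 81 80
f 80 81 82
f 80 82 64
f 81 61 83
f 81 83 82
f 82 83 84
f 82 84 64
f 83 61 85
f 83 85 84
f 84 85 86
f 84 86 64
f 85 61 87
f 85 87 86
f 86 87 88
f 86 88 64
f 87 61 62
f 87 62 88
f 88 62 63
f 88 63 64
f 90 89 93
f 90 93 91
f 91 93 94
f 91 94 92
f 93 89 95
f 93 95 94
f 94 95 96
f 94 96 92
f 95 89 97
f 95 97 96
f 96 97 98
f 96 98 92
f 97 89 99
f 97 99 98
f 98 99 100
f 98 100 92
f 99 89 101
f 99 101 100
f 100 101 102
f 100 102 92
f 101 89 103
f 101 103 102
f 102 103 104
f 102 104 92
f 103 89 105
f 103 105 104
f 104 105 106
f 104 106 92
f 105 89 107
f 105 107 106
f 106 107 108
f 106 108 92
f 107 89 109
f 107 109 108
f 108 109 110
f 108 110 92
f 109 89 90
f 109 90 110
f 110 90 91
f 110 91 92



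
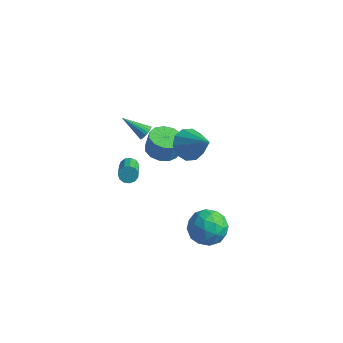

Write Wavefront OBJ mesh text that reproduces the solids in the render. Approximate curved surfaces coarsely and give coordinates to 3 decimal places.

v 3.558 -1.872 0.044
v 4.4 -2.652 -0.218
v 2.44 -2.628 -1.302
v 3.282 -3.408 -1.564
v 2.713 -3.479 -0.535
v 3.404 -3.012 0.296
v 3.436 -2.268 -1.816
v 4.127 -1.801 -0.985
v 4.325 -2.897 -1.367
v 3.878 -3.645 -0.576
v 2.962 -1.635 -0.944
v 2.515 -2.383 -0.153
v 4.077 -2.196 0.031
v 2.763 -3.084 -1.551
v 2.428 -3.126 -0.947
v 2.924 -3.585 -1.1
v 3.491 -2.407 0.333
v 3.986 -2.866 0.179
v 2.995 -3.352 -0.007
v 2.854 -2.414 -1.699
v 3.349 -2.873 -1.853
v 3.916 -1.695 -0.42
v 4.412 -2.154 -0.573
v 3.845 -1.928 -1.513
v 4.528 -2.798 -0.798
v 3.871 -3.242 -1.589
v 3.962 -2.572 -1.738
v 4.368 -2.298 -1.249
v 4.265 -3.238 -0.333
v 3.608 -3.682 -1.124
v 3.274 -3.724 -0.52
v 3.68 -3.45 -0.031
v 4.221 -3.382 -1.009
v 3.232 -1.598 -0.396
v 2.575 -2.042 -1.187
v 3.16 -1.83 -1.489
v 3.566 -1.556 -1
v 2.969 -2.038 0.069
v 2.312 -2.482 -0.722
v 2.472 -2.982 -0.271
v 2.878 -2.708 0.218
v 2.619 -1.898 -0.511
v -4.104 1.972 -3.721
v -3.574 2.156 -3.868
v -2.746 0.653 -2.766
v -3.276 0.468 -2.619
v -3.654 2.314 -3.593
v -2.825 0.811 -2.491
v -3.877 2.363 -3.359
v -3.048 0.86 -2.256
v -4.171 2.288 -3.24
v -3.343 0.785 -2.137
v -4.445 2.112 -3.273
v -3.616 0.609 -2.171
v -4.61 1.892 -3.449
v -3.782 0.389 -2.347
v -4.615 1.697 -3.711
v -3.786 0.194 -2.609
v -4.458 1.589 -3.977
v -3.629 0.086 -2.874
v -4.188 1.603 -4.161
v -3.359 0.1 -3.058
v -3.892 1.733 -4.206
v -3.063 0.23 -3.103
v -3.663 1.94 -4.096
v -2.834 0.437 -2.994
v -2.466 2.894 -2.128
v -1.6 3.372 -2.328
v -1.407 3.524 -1.133
v -2.274 3.046 -0.932
v -2.004 3.772 -2.314
v -1.811 3.924 -1.119
v -2.555 3.894 -2.241
v -2.362 4.046 -1.046
v -3.078 3.698 -2.131
v -2.885 3.85 -0.936
v -3.407 3.246 -2.021
v -3.214 3.399 -0.826
v -3.437 2.683 -1.944
v -3.244 2.836 -0.749
v -3.159 2.187 -1.926
v -2.966 2.339 -0.731
v -2.661 1.915 -1.971
v -2.468 2.067 -0.776
v -2.101 1.954 -2.067
v -1.909 2.106 -0.872
v -1.658 2.291 -2.181
v -1.465 2.444 -0.986
v -1.47 2.82 -2.279
v -1.278 2.972 -1.084
v 0.96 -0.207 3.167
v 1.688 0.057 2.503
v 2.42 -0.653 4.593
v 1.527 0.571 2.83
v 1.149 0.789 3.285
v 0.698 0.626 3.695
v 0.348 0.145 3.903
v 0.231 -0.47 3.83
v 0.393 -0.985 3.503
v 0.771 -1.202 3.048
v 1.221 -1.039 2.638
v 1.572 -0.558 2.43
v -2.818 1.703 0.46
v -2.592 1.921 0.862
v -4.222 1.497 1.36
v -2.679 2.088 0.765
v -2.79 2.188 0.614
v -2.906 2.204 0.437
v -3.007 2.134 0.264
v -3.074 1.989 0.125
v -3.098 1.795 0.044
v -3.073 1.584 0.035
v -3.004 1.394 0.099
v -2.903 1.258 0.226
v -2.787 1.198 0.394
v -2.676 1.226 0.572
v -2.59 1.336 0.732
v -2.544 1.509 0.844
v -2.544 1.716 0.891
f 1 38 17
f 38 12 41
f 17 41 6
f 38 41 17
f 1 17 13
f 17 6 18
f 13 18 2
f 17 18 13
f 1 13 22
f 13 2 23
f 22 23 8
f 13 23 22
f 1 22 34
f 22 8 37
f 34 37 11
f 22 37 34
f 1 34 38
f 34 11 42
f 38 42 12
f 34 42 38
f 2 18 29
f 18 6 32
f 29 32 10
f 18 32 29
f 6 41 19
f 41 12 40
f 19 40 5
f 41 40 19
f 12 42 39
f 42 11 35
f 39 35 3
f 42 35 39
f 11 37 36
f 37 8 24
f 36 24 7
f 37 24 36
f 8 23 28
f 23 2 25
f 28 25 9
f 23 25 28
f 4 30 16
f 30 10 31
f 16 31 5
f 30 31 16
f 4 16 14
f 16 5 15
f 14 15 3
f 16 15 14
f 4 14 21
f 14 3 20
f 21 20 7
f 14 20 21
f 4 21 26
f 21 7 27
f 26 27 9
f 21 27 26
f 4 26 30
f 26 9 33
f 30 33 10
f 26 33 30
f 5 31 19
f 31 10 32
f 19 32 6
f 31 32 19
f 3 15 39
f 15 5 40
f 39 40 12
f 15 40 39
f 7 20 36
f 20 3 35
f 36 35 11
f 20 35 36
f 9 27 28
f 27 7 24
f 28 24 8
f 27 24 28
f 10 33 29
f 33 9 25
f 29 25 2
f 33 25 29
f 44 43 47
f 44 47 45
f 45 47 48
f 45 48 46
f 47 43 49
f 47 49 48
f 48 49 50
f 48 50 46
f 49 43 51
f 49 51 50
f 50 51 52
f 50 52 46
f 51 43 53
f 51 53 52
f 52 53 54
f 52 54 46
f 53 43 55
f 53 55 54
f 54 55 56
f 54 56 46
f 55 43 57
f 55 57 56
f 56 57 58
f 56 58 46
f 57 43 59
f 57 59 58
f 58 59 60
f 58 60 46
f 59 43 61
f 59 61 60
f 60 61 62
f 60 62 46
f 61 43 63
f 61 63 62
f 62 63 64
f 62 64 46
f 63 43 65
f 63 65 64
f 64 65 66
f 64 66 46
f 65 43 44
f 65 44 66
f 66 44 45
f 66 45 46
f 68 67 71
f 68 71 69
f 69 71 72
f 69 72 70
f 71 67 73
f 71 73 72
f 72 73 74
f 72 74 70
f 73 67 75
f 73 75 74
f 74 75 76
f 74 76 70
f 75 67 77
f 75 77 76
f 76 77 78
f 76 78 70
f 77 67 79
f 77 79 78
f 78 79 80
f 78 80 70
f 79 67 81
f 79 81 80
f 80 81 82
f 80 82 70
f 81 67 83
f 81 83 82
f 82 83 84
f 82 84 70
f 83 67 85
f 83 85 84
f 84 85 86
f 84 86 70
f 85 67 87
f 85 87 86
f 86 87 88
f 86 88 70
f 87 67 89
f 87 89 88
f 88 89 90
f 88 90 70
f 89 67 68
f 89 68 90
f 90 68 69
f 90 69 70
f 92 91 94
f 92 94 93
f 94 91 95
f 94 95 93
f 95 91 96
f 95 96 93
f 96 91 97
f 96 97 93
f 97 91 98
f 97 98 93
f 98 91 99
f 98 99 93
f 99 91 100
f 99 100 93
f 100 91 101
f 100 101 93
f 101 91 102
f 101 102 93
f 102 91 92
f 102 92 93
f 104 103 106
f 104 106 105
f 106 103 107
f 106 107 105
f 107 103 108
f 107 108 105
f 108 103 109
f 108 109 105
f 109 103 110
f 109 110 105
f 110 103 111
f 110 111 105
f 111 103 112
f 111 112 105
f 112 103 113
f 112 113 105
f 113 103 114
f 113 114 105
f 114 103 115
f 114 115 105
f 115 103 116
f 115 116 105
f 116 103 117
f 116 117 105
f 117 103 118
f 117 118 105
f 118 103 119
f 118 119 105
f 119 103 104
f 119 104 105



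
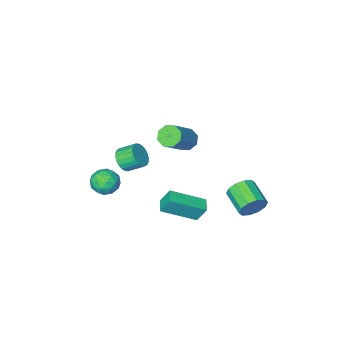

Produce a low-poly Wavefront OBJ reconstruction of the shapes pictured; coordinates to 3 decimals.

v 2.069 2.093 -0.44
v 1.728 2.524 0.57
v 0.306 2.977 -1.414
v -0.036 3.408 -0.404
v 2.516 2.812 -0.596
v 2.174 3.243 0.414
v 0.752 3.696 -1.57
v 0.411 4.127 -0.56
v 1.159 -3.135 -1.16
v 1.726 -3.097 -0.583
v 1.048 -2.407 0.038
v 0.481 -2.445 -0.54
v 1.808 -2.853 -0.766
v 1.13 -2.162 -0.145
v 1.791 -2.651 -1.009
v 1.113 -1.961 -0.388
v 1.677 -2.524 -1.275
v 0.999 -1.833 -0.654
v 1.485 -2.489 -1.524
v 0.807 -1.798 -0.903
v 1.243 -2.553 -1.717
v 0.565 -1.862 -1.096
v 0.989 -2.705 -1.825
v 0.311 -2.014 -1.204
v 0.76 -2.923 -1.833
v 0.082 -2.232 -1.212
v 0.592 -3.173 -1.738
v -0.086 -2.483 -1.117
v 0.51 -3.418 -1.555
v -0.168 -2.727 -0.934
v 0.527 -3.619 -1.312
v -0.151 -2.929 -0.691
v 0.641 -3.747 -1.046
v -0.037 -3.056 -0.425
v 0.833 -3.782 -0.797
v 0.155 -3.091 -0.176
v 1.075 -3.718 -0.604
v 0.397 -3.027 0.017
v 1.329 -3.566 -0.496
v 0.651 -2.875 0.125
v 1.558 -3.348 -0.488
v 0.88 -2.657 0.133
v -3.756 2.63 -3.547
v -3.269 2.799 -2.809
v -3.477 1.238 -2.315
v -3.964 1.07 -3.053
v -3.802 2.907 -2.692
v -4.01 1.346 -2.198
v -4.317 2.909 -2.901
v -4.525 1.349 -2.407
v -4.618 2.805 -3.357
v -4.826 1.245 -2.863
v -4.59 2.634 -3.885
v -4.798 1.074 -3.392
v -4.243 2.462 -4.285
v -4.451 0.901 -3.791
v -3.71 2.354 -4.402
v -3.918 0.793 -3.908
v -3.195 2.351 -4.193
v -3.403 0.791 -3.699
v -2.894 2.455 -3.737
v -3.102 0.895 -3.243
v -2.922 2.626 -3.208
v -3.13 1.066 -2.715
v -0.639 0.489 2.369
v -0.172 0.631 1.813
v 1.307 1.252 3.215
v 0.839 1.111 3.771
v -0.489 1.08 1.949
v 0.989 1.701 3.351
v -0.895 1.183 2.331
v 0.584 1.804 3.733
v -1.15 0.88 2.735
v 0.328 1.501 4.137
v -1.107 0.348 2.925
v 0.372 0.969 4.327
v -0.789 -0.101 2.789
v 0.689 0.52 4.191
v -0.384 -0.204 2.407
v 1.095 0.417 3.809
v -0.128 0.099 2.003
v 1.35 0.72 3.405
v 3.085 -0.546 -0.878
v 3.943 -0.686 -1.13
v 3.237 -1.534 0.19
v 4.095 -1.674 -0.062
v 3.857 -0.888 0.317
v 3.763 -0.277 -0.343
v 3.417 -1.943 -0.597
v 3.323 -1.332 -1.257
v 4.147 -1.549 -0.956
v 4.42 -0.898 -0.391
v 2.76 -1.322 -0.549
v 3.033 -0.671 0.016
v 3.501 -0.529 -1.098
v 3.679 -1.691 0.158
v 3.54 -1.229 0.38
v 4.044 -1.311 0.232
v 3.395 -0.289 -0.635
v 3.899 -0.371 -0.783
v 3.849 -0.49 0.067
v 3.281 -1.849 -0.157
v 3.785 -1.931 -0.305
v 3.136 -0.909 -1.172
v 3.64 -0.991 -1.32
v 3.331 -1.73 -1.007
v 4.125 -1.119 -1.143
v 4.214 -1.7 -0.516
v 3.816 -1.858 -0.83
v 3.761 -1.498 -1.218
v 4.285 -0.736 -0.811
v 4.374 -1.317 -0.184
v 4.235 -0.855 0.039
v 4.18 -0.496 -0.349
v 4.405 -1.243 -0.709
v 2.806 -0.903 -0.756
v 2.895 -1.484 -0.129
v 3 -1.724 -0.591
v 2.945 -1.365 -0.979
v 2.966 -0.52 -0.424
v 3.055 -1.101 0.203
v 3.419 -0.722 0.278
v 3.364 -0.362 -0.11
v 2.775 -0.977 -0.231
f 2 4 1
f 5 2 1
f 1 4 3
f 3 5 1
f 2 8 4
f 6 2 5
f 6 8 2
f 4 8 3
f 7 5 3
f 3 8 7
f 7 6 5
f 8 6 7
f 10 9 13
f 10 13 11
f 11 13 14
f 11 14 12
f 13 9 15
f 13 15 14
f 14 15 16
f 14 16 12
f 15 9 17
f 15 17 16
f 16 17 18
f 16 18 12
f 17 9 19
f 17 19 18
f 18 19 20
f 18 20 12
f 19 9 21
f 19 21 20
f 20 21 22
f 20 22 12
f 21 9 23
f 21 23 22
f 22 23 24
f 22 24 12
f 23 9 25
f 23 25 24
f 24 25 26
f 24 26 12
f 25 9 27
f 25 27 26
f 26 27 28
f 26 28 12
f 27 9 29
f 27 29 28
f 28 29 30
f 28 30 12
f 29 9 31
f 29 31 30
f 30 31 32
f 30 32 12
f 31 9 33
f 31 33 32
f 32 33 34
f 32 34 12
f 33 9 35
f 33 35 34
f 34 35 36
f 34 36 12
f 35 9 37
f 35 37 36
f 36 37 38
f 36 38 12
f 37 9 39
f 37 39 38
f 38 39 40
f 38 40 12
f 39 9 41
f 39 41 40
f 40 41 42
f 40 42 12
f 41 9 10
f 41 10 42
f 42 10 11
f 42 11 12
f 44 43 47
f 44 47 45
f 45 47 48
f 45 48 46
f 47 43 49
f 47 49 48
f 48 49 50
f 48 50 46
f 49 43 51
f 49 51 50
f 50 51 52
f 50 52 46
f 51 43 53
f 51 53 52
f 52 53 54
f 52 54 46
f 53 43 55
f 53 55 54
f 54 55 56
f 54 56 46
f 55 43 57
f 55 57 56
f 56 57 58
f 56 58 46
f 57 43 59
f 57 59 58
f 58 59 60
f 58 60 46
f 59 43 61
f 59 61 60
f 60 61 62
f 60 62 46
f 61 43 63
f 61 63 62
f 62 63 64
f 62 64 46
f 63 43 44
f 63 44 64
f 64 44 45
f 64 45 46
f 66 65 69
f 66 69 67
f 67 69 70
f 67 70 68
f 69 65 71
f 69 71 70
f 70 71 72
f 70 72 68
f 71 65 73
f 71 73 72
f 72 73 74
f 72 74 68
f 73 65 75
f 73 75 74
f 74 75 76
f 74 76 68
f 75 65 77
f 75 77 76
f 76 77 78
f 76 78 68
f 77 65 79
f 77 79 78
f 78 79 80
f 78 80 68
f 79 65 81
f 79 81 80
f 80 81 82
f 80 82 68
f 81 65 66
f 81 66 82
f 82 66 67
f 82 67 68
f 83 120 99
f 120 94 123
f 99 123 88
f 120 123 99
f 83 99 95
f 99 88 100
f 95 100 84
f 99 100 95
f 83 95 104
f 95 84 105
f 104 105 90
f 95 105 104
f 83 104 116
f 104 90 119
f 116 119 93
f 104 119 116
f 83 116 120
f 116 93 124
f 120 124 94
f 116 124 120
f 84 100 111
f 100 88 114
f 111 114 92
f 100 114 111
f 88 123 101
f 123 94 122
f 101 122 87
f 123 122 101
f 94 124 121
f 124 93 117
f 121 117 85
f 124 117 121
f 93 119 118
f 119 90 106
f 118 106 89
f 119 106 118
f 90 105 110
f 105 84 107
f 110 107 91
f 105 107 110
f 86 112 98
f 112 92 113
f 98 113 87
f 112 113 98
f 86 98 96
f 98 87 97
f 96 97 85
f 98 97 96
f 86 96 103
f 96 85 102
f 103 102 89
f 96 102 103
f 86 103 108
f 103 89 109
f 108 109 91
f 103 109 108
f 86 108 112
f 108 91 115
f 112 115 92
f 108 115 112
f 87 113 101
f 113 92 114
f 101 114 88
f 113 114 101
f 85 97 121
f 97 87 122
f 121 122 94
f 97 122 121
f 89 102 118
f 102 85 117
f 118 117 93
f 102 117 118
f 91 109 110
f 109 89 106
f 110 106 90
f 109 106 110
f 92 115 111
f 115 91 107
f 111 107 84
f 115 107 111



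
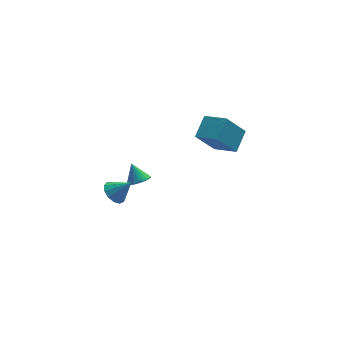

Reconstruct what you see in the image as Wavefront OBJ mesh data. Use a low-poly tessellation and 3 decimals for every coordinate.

v -2.049 0.264 -1.192
v -1.368 0.496 -1.17
v -2.311 0.936 -0.208
v -1.487 0.691 -1.334
v -1.691 0.82 -1.477
v -1.95 0.865 -1.576
v -2.224 0.818 -1.617
v -2.472 0.687 -1.593
v -2.655 0.491 -1.508
v -2.745 0.261 -1.375
v -2.73 0.031 -1.214
v -2.611 -0.163 -1.05
v -2.407 -0.292 -0.907
v -2.148 -0.337 -0.808
v -1.874 -0.29 -0.767
v -1.627 -0.159 -0.791
v -1.444 0.037 -0.876
v -1.353 0.267 -1.009
v 2.644 1.656 -0.682
v 1.459 1.445 0.915
v 3.451 2.712 0.055
v 2.266 2.502 1.653
v 3.614 0.518 -0.113
v 2.429 0.308 1.485
v 4.421 1.575 0.625
v 3.236 1.364 2.222
v -4.186 -3.366 1.738
v -3.776 -3.777 1.232
v -3.334 -3.654 2.662
v -3.621 -3.372 1.215
v -3.645 -2.965 1.364
v -3.841 -2.686 1.632
v -4.146 -2.622 1.933
v -4.464 -2.794 2.173
v -4.694 -3.148 2.274
v -4.763 -3.571 2.205
v -4.648 -3.929 1.988
v -4.387 -4.108 1.691
v -4.062 -4.051 1.409
f 2 1 4
f 2 4 3
f 4 1 5
f 4 5 3
f 5 1 6
f 5 6 3
f 6 1 7
f 6 7 3
f 7 1 8
f 7 8 3
f 8 1 9
f 8 9 3
f 9 1 10
f 9 10 3
f 10 1 11
f 10 11 3
f 11 1 12
f 11 12 3
f 12 1 13
f 12 13 3
f 13 1 14
f 13 14 3
f 14 1 15
f 14 15 3
f 15 1 16
f 15 16 3
f 16 1 17
f 16 17 3
f 17 1 18
f 17 18 3
f 18 1 2
f 18 2 3
f 20 22 19
f 23 20 19
f 19 22 21
f 21 23 19
f 20 26 22
f 24 20 23
f 24 26 20
f 22 26 21
f 25 23 21
f 21 26 25
f 25 24 23
f 26 24 25
f 28 27 30
f 28 30 29
f 30 27 31
f 30 31 29
f 31 27 32
f 31 32 29
f 32 27 33
f 32 33 29
f 33 27 34
f 33 34 29
f 34 27 35
f 34 35 29
f 35 27 36
f 35 36 29
f 36 27 37
f 36 37 29
f 37 27 38
f 37 38 29
f 38 27 39
f 38 39 29
f 39 27 28
f 39 28 29



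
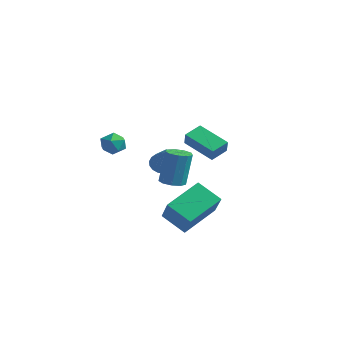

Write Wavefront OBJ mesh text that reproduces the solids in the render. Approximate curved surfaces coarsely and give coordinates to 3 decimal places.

v 1.283 -1.243 3.369
v 1.284 -0.32 3.752
v 2.859 -0.936 2.625
v 2.86 -0.013 3.009
v 1.66 -1.527 4.051
v 1.661 -0.604 4.435
v 3.236 -1.22 3.308
v 3.237 -0.297 3.691
v -0.913 -0.092 -0.055
v -0.423 -0.562 -0.019
v -0.277 -0.259 1.912
v -0.767 0.212 1.875
v -0.237 -0.143 -0.099
v -0.09 0.16 1.832
v -0.366 0.299 -0.158
v -0.22 0.602 1.773
v -0.752 0.559 -0.17
v -0.606 0.862 1.761
v -1.213 0.514 -0.128
v -1.067 0.818 1.803
v -1.534 0.186 -0.052
v -1.388 0.489 1.879
v -1.564 -0.272 0.022
v -1.418 0.031 1.953
v -1.29 -0.646 0.06
v -1.144 -0.343 1.991
v -0.839 -0.76 0.044
v -0.693 -0.457 1.975
v -3.18 -1.763 2.13
v -2.843 -1.57 2.755
v -2.757 -2.87 2.245
v -2.42 -2.677 2.87
v -3.154 -2.716 2.845
v -3.416 -2.031 2.774
v -2.184 -2.409 2.226
v -2.446 -1.724 2.155
v -2.227 -1.969 2.814
v -2.827 -2.158 3.197
v -2.773 -2.282 1.803
v -3.373 -2.471 2.186
v 1.175 -1.128 -2.53
v 0.01 -1.555 -1.669
v 1.199 0.785 -1.547
v 0.034 0.358 -0.687
v 2.326 -1.778 -1.293
v 1.161 -2.205 -0.433
v 2.35 0.135 -0.311
v 1.185 -0.292 0.55
v -4.182 2.245 -0.199
v -3.74 1.82 -0.728
v -3.238 1.535 1.159
v -3.563 2.105 -0.702
v -3.492 2.415 -0.589
v -3.541 2.695 -0.409
v -3.701 2.897 -0.192
v -3.944 2.987 0.023
v -4.228 2.948 0.2
v -4.504 2.788 0.308
v -4.724 2.534 0.328
v -4.851 2.23 0.257
v -4.861 1.929 0.107
v -4.755 1.682 -0.096
v -4.549 1.533 -0.317
v -4.28 1.507 -0.517
v -3.993 1.608 -0.663
f 2 4 1
f 5 2 1
f 1 4 3
f 3 5 1
f 2 8 4
f 6 2 5
f 6 8 2
f 4 8 3
f 7 5 3
f 3 8 7
f 7 6 5
f 8 6 7
f 10 9 13
f 10 13 11
f 11 13 14
f 11 14 12
f 13 9 15
f 13 15 14
f 14 15 16
f 14 16 12
f 15 9 17
f 15 17 16
f 16 17 18
f 16 18 12
f 17 9 19
f 17 19 18
f 18 19 20
f 18 20 12
f 19 9 21
f 19 21 20
f 20 21 22
f 20 22 12
f 21 9 23
f 21 23 22
f 22 23 24
f 22 24 12
f 23 9 25
f 23 25 24
f 24 25 26
f 24 26 12
f 25 9 27
f 25 27 26
f 26 27 28
f 26 28 12
f 27 9 10
f 27 10 28
f 28 10 11
f 28 11 12
f 29 40 34
f 29 34 30
f 29 30 36
f 29 36 39
f 29 39 40
f 30 34 38
f 34 40 33
f 40 39 31
f 39 36 35
f 36 30 37
f 32 38 33
f 32 33 31
f 32 31 35
f 32 35 37
f 32 37 38
f 33 38 34
f 31 33 40
f 35 31 39
f 37 35 36
f 38 37 30
f 42 44 41
f 45 42 41
f 41 44 43
f 43 45 41
f 42 48 44
f 46 42 45
f 46 48 42
f 44 48 43
f 47 45 43
f 43 48 47
f 47 46 45
f 48 46 47
f 50 49 52
f 50 52 51
f 52 49 53
f 52 53 51
f 53 49 54
f 53 54 51
f 54 49 55
f 54 55 51
f 55 49 56
f 55 56 51
f 56 49 57
f 56 57 51
f 57 49 58
f 57 58 51
f 58 49 59
f 58 59 51
f 59 49 60
f 59 60 51
f 60 49 61
f 60 61 51
f 61 49 62
f 61 62 51
f 62 49 63
f 62 63 51
f 63 49 64
f 63 64 51
f 64 49 65
f 64 65 51
f 65 49 50
f 65 50 51



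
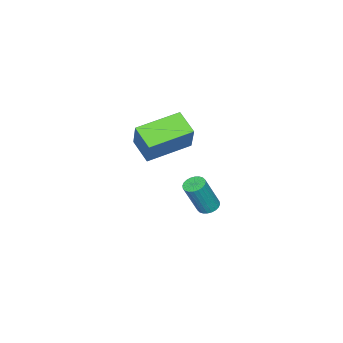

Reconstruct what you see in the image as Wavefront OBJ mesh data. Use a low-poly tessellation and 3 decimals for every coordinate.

v -0.77 3.43 -3.878
v -0.299 3.283 -4.099
v 0.401 2.983 -2.402
v -0.07 3.13 -2.182
v -0.27 3.491 -4.074
v 0.43 3.191 -2.377
v -0.318 3.689 -4.019
v 0.383 3.389 -2.323
v -0.434 3.847 -3.944
v 0.267 3.547 -2.247
v -0.601 3.942 -3.858
v 0.099 3.642 -2.161
v -0.794 3.959 -3.775
v -0.094 3.66 -2.078
v -0.983 3.896 -3.708
v -0.283 3.596 -2.011
v -1.14 3.762 -3.667
v -0.44 3.462 -1.97
v -1.241 3.577 -3.658
v -0.541 3.277 -1.961
v -1.27 3.369 -3.683
v -0.57 3.069 -1.986
v -1.223 3.171 -3.737
v -0.522 2.871 -2.041
v -1.107 3.013 -3.813
v -0.406 2.713 -2.116
v -0.939 2.918 -3.899
v -0.239 2.618 -2.202
v -0.746 2.9 -3.982
v -0.046 2.601 -2.285
v -0.557 2.964 -4.049
v 0.143 2.664 -2.352
v -0.4 3.098 -4.09
v 0.3 2.798 -2.393
v 2.794 2.694 0.637
v 2.369 1.683 1.258
v 0.992 3.709 1.056
v 0.568 2.698 1.678
v 3.452 3.282 2.042
v 3.028 2.271 2.664
v 1.651 4.297 2.462
v 1.226 3.286 3.083
f 2 1 5
f 2 5 3
f 3 5 6
f 3 6 4
f 5 1 7
f 5 7 6
f 6 7 8
f 6 8 4
f 7 1 9
f 7 9 8
f 8 9 10
f 8 10 4
f 9 1 11
f 9 11 10
f 10 11 12
f 10 12 4
f 11 1 13
f 11 13 12
f 12 13 14
f 12 14 4
f 13 1 15
f 13 15 14
f 14 15 16
f 14 16 4
f 15 1 17
f 15 17 16
f 16 17 18
f 16 18 4
f 17 1 19
f 17 19 18
f 18 19 20
f 18 20 4
f 19 1 21
f 19 21 20
f 20 21 22
f 20 22 4
f 21 1 23
f 21 23 22
f 22 23 24
f 22 24 4
f 23 1 25
f 23 25 24
f 24 25 26
f 24 26 4
f 25 1 27
f 25 27 26
f 26 27 28
f 26 28 4
f 27 1 29
f 27 29 28
f 28 29 30
f 28 30 4
f 29 1 31
f 29 31 30
f 30 31 32
f 30 32 4
f 31 1 33
f 31 33 32
f 32 33 34
f 32 34 4
f 33 1 2
f 33 2 34
f 34 2 3
f 34 3 4
f 36 38 35
f 39 36 35
f 35 38 37
f 37 39 35
f 36 42 38
f 40 36 39
f 40 42 36
f 38 42 37
f 41 39 37
f 37 42 41
f 41 40 39
f 42 40 41



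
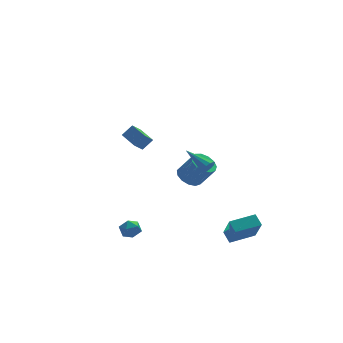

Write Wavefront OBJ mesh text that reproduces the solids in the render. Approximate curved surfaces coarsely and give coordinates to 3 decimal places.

v 2.414 0.305 -0.8
v 2.713 0.26 -0.365
v 1.486 1.675 -0.02
v 2.859 0.473 -0.567
v 2.835 0.622 -0.857
v 2.65 0.65 -1.126
v 2.375 0.546 -1.271
v 2.115 0.35 -1.235
v 1.969 0.137 -1.034
v 1.993 -0.012 -0.744
v 2.178 -0.04 -0.475
v 2.453 0.063 -0.33
v -2.319 -2.951 3.243
v -2.859 -3.262 3.821
v -2.708 -1.811 3.493
v -3.247 -2.123 4.072
v -1.713 -2.877 3.848
v -2.252 -3.189 4.427
v -2.101 -1.738 4.099
v -2.641 -2.049 4.677
v 2.081 3.02 -3.066
v 2.625 2.552 -3.558
v 3.364 1.991 -2.205
v 2.819 2.46 -1.714
v 2.839 2.989 -3.493
v 3.577 2.428 -2.14
v 2.811 3.436 -3.293
v 3.549 2.875 -1.94
v 2.552 3.751 -3.021
v 3.29 3.19 -1.668
v 2.143 3.834 -2.763
v 2.881 3.273 -1.41
v 1.715 3.658 -2.602
v 2.453 3.097 -1.249
v 1.402 3.281 -2.588
v 2.141 2.72 -1.235
v 1.306 2.82 -2.726
v 2.044 2.259 -1.373
v 1.455 2.424 -2.972
v 2.193 1.863 -1.62
v 1.803 2.216 -3.248
v 2.541 1.655 -1.895
v 2.239 2.264 -3.466
v 2.978 1.703 -2.114
v 2.503 -3.513 -4.759
v 2.511 -4.545 -3.237
v 2.355 -2.837 -4.3
v 2.363 -3.87 -2.778
v 4.097 -3.27 -4.602
v 4.105 -4.303 -3.08
v 3.949 -2.595 -4.143
v 3.957 -3.627 -2.621
v -2.958 -1.653 -3.249
v -2.517 -1.828 -3.755
v -3.243 -2.732 -3.125
v -2.802 -2.907 -3.631
v -2.559 -2.678 -3.022
v -2.383 -2.011 -3.099
v -3.377 -2.549 -3.781
v -3.201 -1.882 -3.858
v -2.775 -2.382 -4.084
v -2.27 -2.461 -3.615
v -3.49 -2.099 -3.265
v -2.985 -2.178 -2.796
f 2 1 4
f 2 4 3
f 4 1 5
f 4 5 3
f 5 1 6
f 5 6 3
f 6 1 7
f 6 7 3
f 7 1 8
f 7 8 3
f 8 1 9
f 8 9 3
f 9 1 10
f 9 10 3
f 10 1 11
f 10 11 3
f 11 1 12
f 11 12 3
f 12 1 2
f 12 2 3
f 14 16 13
f 17 14 13
f 13 16 15
f 15 17 13
f 14 20 16
f 18 14 17
f 18 20 14
f 16 20 15
f 19 17 15
f 15 20 19
f 19 18 17
f 20 18 19
f 22 21 25
f 22 25 23
f 23 25 26
f 23 26 24
f 25 21 27
f 25 27 26
f 26 27 28
f 26 28 24
f 27 21 29
f 27 29 28
f 28 29 30
f 28 30 24
f 29 21 31
f 29 31 30
f 30 31 32
f 30 32 24
f 31 21 33
f 31 33 32
f 32 33 34
f 32 34 24
f 33 21 35
f 33 35 34
f 34 35 36
f 34 36 24
f 35 21 37
f 35 37 36
f 36 37 38
f 36 38 24
f 37 21 39
f 37 39 38
f 38 39 40
f 38 40 24
f 39 21 41
f 39 41 40
f 40 41 42
f 40 42 24
f 41 21 43
f 41 43 42
f 42 43 44
f 42 44 24
f 43 21 22
f 43 22 44
f 44 22 23
f 44 23 24
f 46 48 45
f 49 46 45
f 45 48 47
f 47 49 45
f 46 52 48
f 50 46 49
f 50 52 46
f 48 52 47
f 51 49 47
f 47 52 51
f 51 50 49
f 52 50 51
f 53 64 58
f 53 58 54
f 53 54 60
f 53 60 63
f 53 63 64
f 54 58 62
f 58 64 57
f 64 63 55
f 63 60 59
f 60 54 61
f 56 62 57
f 56 57 55
f 56 55 59
f 56 59 61
f 56 61 62
f 57 62 58
f 55 57 64
f 59 55 63
f 61 59 60
f 62 61 54



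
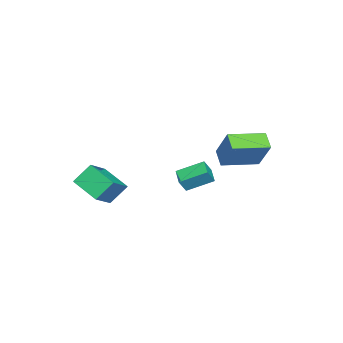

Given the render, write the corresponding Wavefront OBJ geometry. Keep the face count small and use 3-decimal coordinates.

v -1.894 -0.192 -0.864
v -2.382 1.2 -0.147
v -1.021 0.277 -1.18
v -1.51 1.669 -0.463
v -1.47 -0.449 -0.077
v -1.959 0.943 0.64
v -0.598 0.02 -0.393
v -1.086 1.412 0.324
v 1.39 -2.048 -0.064
v 0.674 -3.556 0.61
v 2.753 -2.286 0.853
v 2.037 -3.793 1.527
v 1.963 -2.787 -1.107
v 1.247 -4.294 -0.433
v 3.326 -3.024 -0.19
v 2.61 -4.532 0.484
v -2.881 1.561 0.007
v -3.667 1.042 0.612
v -4.193 3.258 -0.242
v -4.979 2.739 0.363
v -2.101 2.421 1.757
v -2.887 1.902 2.362
v -3.413 4.118 1.508
v -4.199 3.599 2.113
f 2 4 1
f 5 2 1
f 1 4 3
f 3 5 1
f 2 8 4
f 6 2 5
f 6 8 2
f 4 8 3
f 7 5 3
f 3 8 7
f 7 6 5
f 8 6 7
f 10 12 9
f 13 10 9
f 9 12 11
f 11 13 9
f 10 16 12
f 14 10 13
f 14 16 10
f 12 16 11
f 15 13 11
f 11 16 15
f 15 14 13
f 16 14 15
f 18 20 17
f 21 18 17
f 17 20 19
f 19 21 17
f 18 24 20
f 22 18 21
f 22 24 18
f 20 24 19
f 23 21 19
f 19 24 23
f 23 22 21
f 24 22 23



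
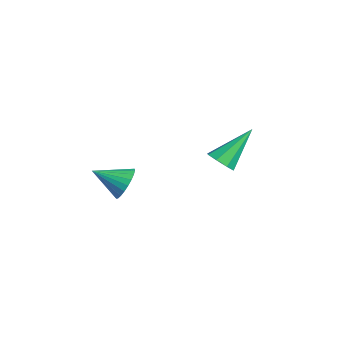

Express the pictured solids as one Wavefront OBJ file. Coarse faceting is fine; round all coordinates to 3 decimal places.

v -0.473 0.086 0.041
v 0.102 0.143 0.159
v -0.847 1.314 1.259
v -0.036 0.424 -0.166
v -0.431 0.506 -0.37
v -0.85 0.342 -0.334
v -1.048 0.028 -0.077
v -0.91 -0.253 0.248
v -0.515 -0.335 0.452
v -0.096 -0.171 0.416
v -0.28 -3.273 -0.349
v -0.046 -3.648 -0.878
v -0.66 -4.327 0.229
v 0.172 -3.639 -0.72
v 0.32 -3.575 -0.505
v 0.377 -3.464 -0.266
v 0.334 -3.325 -0.04
v 0.198 -3.177 0.14
v -0.012 -3.045 0.244
v -0.262 -2.947 0.259
v -0.515 -2.898 0.181
v -0.733 -2.907 0.022
v -0.881 -2.972 -0.193
v -0.938 -3.082 -0.432
v -0.895 -3.221 -0.658
v -0.758 -3.369 -0.837
v -0.549 -3.502 -0.942
v -0.299 -3.6 -0.956
f 2 1 4
f 2 4 3
f 4 1 5
f 4 5 3
f 5 1 6
f 5 6 3
f 6 1 7
f 6 7 3
f 7 1 8
f 7 8 3
f 8 1 9
f 8 9 3
f 9 1 10
f 9 10 3
f 10 1 2
f 10 2 3
f 12 11 14
f 12 14 13
f 14 11 15
f 14 15 13
f 15 11 16
f 15 16 13
f 16 11 17
f 16 17 13
f 17 11 18
f 17 18 13
f 18 11 19
f 18 19 13
f 19 11 20
f 19 20 13
f 20 11 21
f 20 21 13
f 21 11 22
f 21 22 13
f 22 11 23
f 22 23 13
f 23 11 24
f 23 24 13
f 24 11 25
f 24 25 13
f 25 11 26
f 25 26 13
f 26 11 27
f 26 27 13
f 27 11 28
f 27 28 13
f 28 11 12
f 28 12 13



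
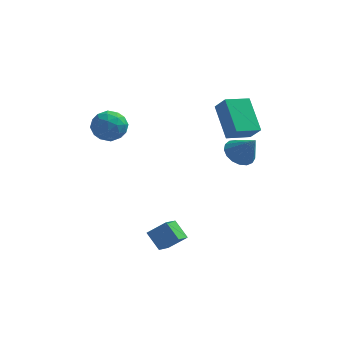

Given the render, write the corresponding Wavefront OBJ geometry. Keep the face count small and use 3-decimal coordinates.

v -3.448 -0.15 3.466
v -2.637 0.176 3.076
v -3.163 -1.556 2.884
v -2.352 -1.23 2.494
v -2.427 -1.313 3.445
v -2.603 -0.444 3.804
v -3.197 -0.936 2.156
v -3.373 -0.067 2.515
v -2.482 -0.31 2.267
v -2.006 -0.543 3.063
v -3.794 -0.837 2.897
v -3.318 -1.07 3.693
v -3.068 0.136 3.322
v -2.732 -1.516 2.638
v -2.776 -1.565 3.197
v -2.299 -1.374 2.968
v -3.048 -0.228 3.75
v -2.571 -0.036 3.521
v -2.447 -0.912 3.738
v -3.229 -1.344 2.439
v -2.752 -1.152 2.21
v -3.501 -0.006 2.992
v -3.024 0.185 2.763
v -3.353 -0.468 2.222
v -2.5 0.042 2.617
v -2.332 -0.784 2.275
v -2.829 -0.611 2.076
v -2.932 -0.1 2.288
v -2.22 -0.095 3.086
v -2.052 -0.921 2.744
v -2.096 -0.97 3.302
v -2.2 -0.459 3.514
v -2.129 -0.38 2.61
v -3.748 -0.459 3.216
v -3.58 -1.285 2.874
v -3.6 -0.921 2.446
v -3.704 -0.41 2.658
v -3.468 -0.596 3.685
v -3.3 -1.422 3.343
v -2.868 -1.28 3.672
v -2.971 -0.769 3.884
v -3.671 -1 3.35
v -0.707 -3.488 -2.459
v 0.19 -3.341 -1.738
v -0.42 -2.458 -3.026
v 0.477 -2.311 -2.305
v -0.037 -4.069 -3.175
v 0.86 -3.922 -2.454
v 0.25 -3.039 -3.742
v 1.147 -2.892 -3.021
v 2.431 1.372 1.311
v 1.698 2.854 2.606
v 3.532 2.193 0.994
v 2.8 3.675 2.289
v 2.98 0.945 2.111
v 2.248 2.427 3.406
v 4.082 1.766 1.794
v 3.349 3.248 3.089
v 3.468 -2.295 2.696
v 4.092 -2.531 2.202
v 4.232 -2.725 3.864
v 4.176 -2.152 2.286
v 4.098 -1.806 2.464
v 3.875 -1.572 2.696
v 3.56 -1.503 2.927
v 3.223 -1.616 3.106
v 2.943 -1.885 3.19
v 2.783 -2.247 3.162
v 2.78 -2.621 3.026
v 2.935 -2.92 2.815
v 3.212 -3.076 2.577
v 3.547 -3.053 2.366
v 3.865 -2.856 2.23
f 1 38 17
f 38 12 41
f 17 41 6
f 38 41 17
f 1 17 13
f 17 6 18
f 13 18 2
f 17 18 13
f 1 13 22
f 13 2 23
f 22 23 8
f 13 23 22
f 1 22 34
f 22 8 37
f 34 37 11
f 22 37 34
f 1 34 38
f 34 11 42
f 38 42 12
f 34 42 38
f 2 18 29
f 18 6 32
f 29 32 10
f 18 32 29
f 6 41 19
f 41 12 40
f 19 40 5
f 41 40 19
f 12 42 39
f 42 11 35
f 39 35 3
f 42 35 39
f 11 37 36
f 37 8 24
f 36 24 7
f 37 24 36
f 8 23 28
f 23 2 25
f 28 25 9
f 23 25 28
f 4 30 16
f 30 10 31
f 16 31 5
f 30 31 16
f 4 16 14
f 16 5 15
f 14 15 3
f 16 15 14
f 4 14 21
f 14 3 20
f 21 20 7
f 14 20 21
f 4 21 26
f 21 7 27
f 26 27 9
f 21 27 26
f 4 26 30
f 26 9 33
f 30 33 10
f 26 33 30
f 5 31 19
f 31 10 32
f 19 32 6
f 31 32 19
f 3 15 39
f 15 5 40
f 39 40 12
f 15 40 39
f 7 20 36
f 20 3 35
f 36 35 11
f 20 35 36
f 9 27 28
f 27 7 24
f 28 24 8
f 27 24 28
f 10 33 29
f 33 9 25
f 29 25 2
f 33 25 29
f 44 46 43
f 47 44 43
f 43 46 45
f 45 47 43
f 44 50 46
f 48 44 47
f 48 50 44
f 46 50 45
f 49 47 45
f 45 50 49
f 49 48 47
f 50 48 49
f 52 54 51
f 55 52 51
f 51 54 53
f 53 55 51
f 52 58 54
f 56 52 55
f 56 58 52
f 54 58 53
f 57 55 53
f 53 58 57
f 57 56 55
f 58 56 57
f 60 59 62
f 60 62 61
f 62 59 63
f 62 63 61
f 63 59 64
f 63 64 61
f 64 59 65
f 64 65 61
f 65 59 66
f 65 66 61
f 66 59 67
f 66 67 61
f 67 59 68
f 67 68 61
f 68 59 69
f 68 69 61
f 69 59 70
f 69 70 61
f 70 59 71
f 70 71 61
f 71 59 72
f 71 72 61
f 72 59 73
f 72 73 61
f 73 59 60
f 73 60 61

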